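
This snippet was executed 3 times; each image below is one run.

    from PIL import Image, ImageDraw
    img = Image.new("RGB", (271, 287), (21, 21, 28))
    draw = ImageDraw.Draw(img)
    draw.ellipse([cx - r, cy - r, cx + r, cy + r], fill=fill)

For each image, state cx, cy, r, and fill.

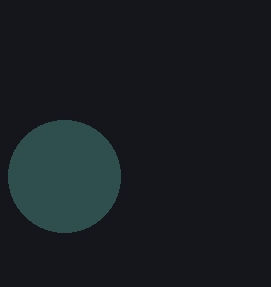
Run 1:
cx = 64
cy = 176
r = 56
fill = 'darkslategray'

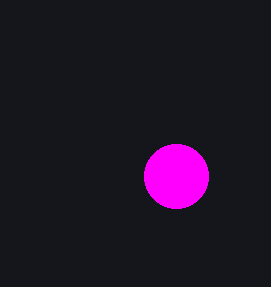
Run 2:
cx = 176; cy = 176; r = 32; fill = 'magenta'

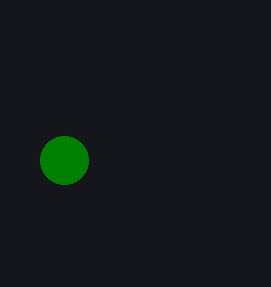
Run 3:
cx = 64, cy = 160, r = 24, fill = 'green'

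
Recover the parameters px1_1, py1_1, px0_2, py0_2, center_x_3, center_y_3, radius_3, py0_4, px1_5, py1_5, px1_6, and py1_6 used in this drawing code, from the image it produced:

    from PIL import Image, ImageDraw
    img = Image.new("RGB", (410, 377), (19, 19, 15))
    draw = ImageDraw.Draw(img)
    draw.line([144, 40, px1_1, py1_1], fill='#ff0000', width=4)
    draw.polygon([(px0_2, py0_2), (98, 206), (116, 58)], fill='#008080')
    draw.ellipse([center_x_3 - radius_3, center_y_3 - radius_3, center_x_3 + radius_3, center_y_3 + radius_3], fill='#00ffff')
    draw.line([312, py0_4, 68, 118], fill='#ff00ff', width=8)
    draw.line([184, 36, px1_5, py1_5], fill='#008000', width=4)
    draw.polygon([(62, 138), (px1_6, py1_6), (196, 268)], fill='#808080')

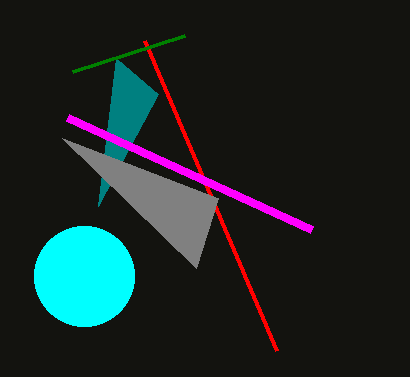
px1_1 = 276; py1_1 = 350; px0_2 = 158; py0_2 = 94; center_x_3 = 84; center_y_3 = 276; radius_3 = 50; py0_4 = 230; px1_5 = 72; py1_5 = 72; px1_6 = 218; py1_6 = 198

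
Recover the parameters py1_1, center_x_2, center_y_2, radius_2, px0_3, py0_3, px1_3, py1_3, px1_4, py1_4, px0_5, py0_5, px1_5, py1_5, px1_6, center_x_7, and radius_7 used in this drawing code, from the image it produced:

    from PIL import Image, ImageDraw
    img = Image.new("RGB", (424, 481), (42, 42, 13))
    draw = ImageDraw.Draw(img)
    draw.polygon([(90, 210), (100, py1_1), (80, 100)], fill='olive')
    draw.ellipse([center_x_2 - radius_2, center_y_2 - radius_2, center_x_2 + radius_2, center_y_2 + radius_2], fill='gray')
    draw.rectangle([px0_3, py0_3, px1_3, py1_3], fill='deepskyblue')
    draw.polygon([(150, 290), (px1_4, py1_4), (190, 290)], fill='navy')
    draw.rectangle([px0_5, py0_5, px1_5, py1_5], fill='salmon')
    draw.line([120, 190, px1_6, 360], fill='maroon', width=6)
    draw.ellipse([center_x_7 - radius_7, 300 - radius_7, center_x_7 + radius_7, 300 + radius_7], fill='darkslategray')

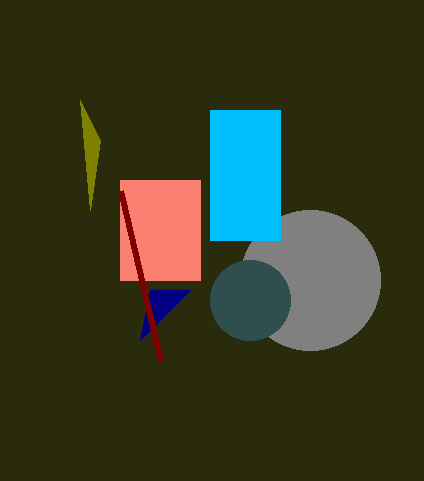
py1_1 = 140, center_x_2 = 310, center_y_2 = 280, radius_2 = 70, px0_3 = 210, py0_3 = 110, px1_3 = 280, py1_3 = 240, px1_4 = 140, py1_4 = 340, px0_5 = 120, py0_5 = 180, px1_5 = 200, py1_5 = 280, px1_6 = 160, center_x_7 = 250, radius_7 = 40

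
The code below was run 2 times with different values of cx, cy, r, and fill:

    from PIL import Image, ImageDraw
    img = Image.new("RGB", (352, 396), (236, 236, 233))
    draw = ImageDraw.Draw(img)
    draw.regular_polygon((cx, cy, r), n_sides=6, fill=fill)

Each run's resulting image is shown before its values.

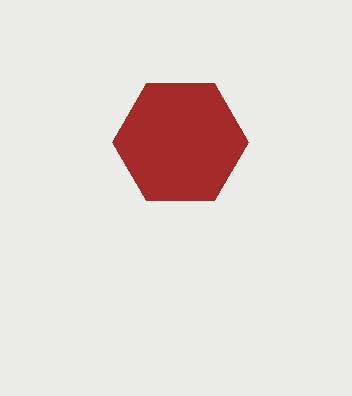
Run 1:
cx = 180, cy = 142, r = 68, fill = 'brown'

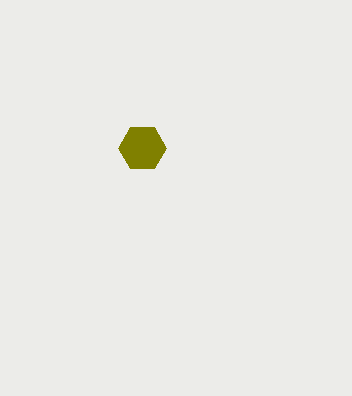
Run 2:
cx = 142
cy = 148
r = 24
fill = 'olive'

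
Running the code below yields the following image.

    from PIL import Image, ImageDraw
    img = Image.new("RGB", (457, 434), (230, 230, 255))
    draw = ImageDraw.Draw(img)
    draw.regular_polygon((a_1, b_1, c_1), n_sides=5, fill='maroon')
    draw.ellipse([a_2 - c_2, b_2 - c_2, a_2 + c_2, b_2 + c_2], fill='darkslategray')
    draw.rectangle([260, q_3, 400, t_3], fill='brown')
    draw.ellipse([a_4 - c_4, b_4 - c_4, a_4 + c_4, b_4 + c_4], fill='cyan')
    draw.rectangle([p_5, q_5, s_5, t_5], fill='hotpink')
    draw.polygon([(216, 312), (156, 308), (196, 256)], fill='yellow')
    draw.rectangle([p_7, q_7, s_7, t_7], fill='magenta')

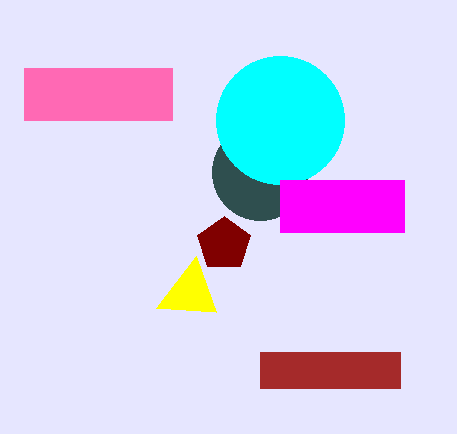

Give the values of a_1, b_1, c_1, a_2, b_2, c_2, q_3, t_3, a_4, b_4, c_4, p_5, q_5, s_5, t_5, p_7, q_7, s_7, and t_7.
a_1 = 224
b_1 = 244
c_1 = 28
a_2 = 260
b_2 = 172
c_2 = 48
q_3 = 352
t_3 = 388
a_4 = 280
b_4 = 120
c_4 = 64
p_5 = 24
q_5 = 68
s_5 = 172
t_5 = 120
p_7 = 280
q_7 = 180
s_7 = 404
t_7 = 232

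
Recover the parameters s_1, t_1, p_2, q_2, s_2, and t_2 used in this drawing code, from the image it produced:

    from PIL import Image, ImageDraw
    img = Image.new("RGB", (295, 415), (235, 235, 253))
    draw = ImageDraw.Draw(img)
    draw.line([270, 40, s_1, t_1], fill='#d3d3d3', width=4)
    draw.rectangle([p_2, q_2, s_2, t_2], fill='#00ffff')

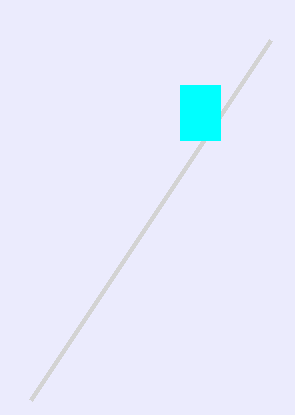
s_1 = 30
t_1 = 400
p_2 = 180
q_2 = 85
s_2 = 220
t_2 = 140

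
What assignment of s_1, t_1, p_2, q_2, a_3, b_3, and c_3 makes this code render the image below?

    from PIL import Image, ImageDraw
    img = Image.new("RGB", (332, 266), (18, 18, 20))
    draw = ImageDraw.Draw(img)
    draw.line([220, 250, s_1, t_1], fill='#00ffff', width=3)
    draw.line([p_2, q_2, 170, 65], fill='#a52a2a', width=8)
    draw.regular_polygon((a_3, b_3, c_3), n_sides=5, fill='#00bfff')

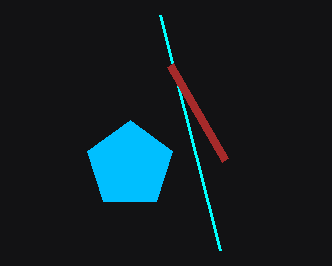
s_1 = 160
t_1 = 15
p_2 = 225
q_2 = 160
a_3 = 130
b_3 = 165
c_3 = 45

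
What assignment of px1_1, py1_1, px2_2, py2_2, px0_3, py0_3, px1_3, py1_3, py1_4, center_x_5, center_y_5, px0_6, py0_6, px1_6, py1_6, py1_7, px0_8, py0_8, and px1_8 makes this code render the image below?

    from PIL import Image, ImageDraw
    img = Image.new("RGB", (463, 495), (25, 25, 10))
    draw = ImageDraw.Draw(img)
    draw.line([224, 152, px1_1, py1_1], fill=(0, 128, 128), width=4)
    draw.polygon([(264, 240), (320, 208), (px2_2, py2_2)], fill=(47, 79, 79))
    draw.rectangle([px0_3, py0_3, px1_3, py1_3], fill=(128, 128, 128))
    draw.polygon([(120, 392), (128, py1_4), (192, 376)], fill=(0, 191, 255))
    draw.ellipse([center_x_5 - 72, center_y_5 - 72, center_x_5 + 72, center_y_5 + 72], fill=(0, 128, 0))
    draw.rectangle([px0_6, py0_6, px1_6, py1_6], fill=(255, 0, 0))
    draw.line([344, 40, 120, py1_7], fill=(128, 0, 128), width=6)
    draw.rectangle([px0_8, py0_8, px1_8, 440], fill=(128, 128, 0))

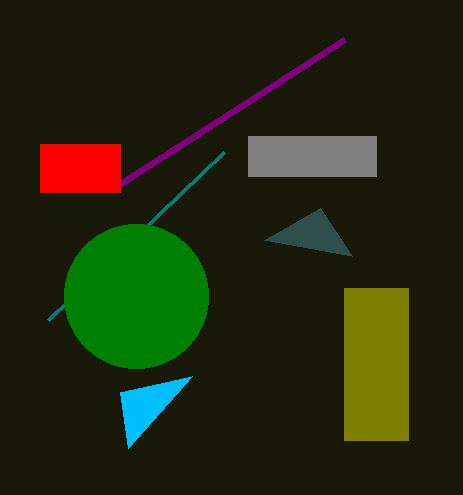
px1_1 = 48; py1_1 = 320; px2_2 = 352; py2_2 = 256; px0_3 = 248; py0_3 = 136; px1_3 = 376; py1_3 = 176; py1_4 = 448; center_x_5 = 136; center_y_5 = 296; px0_6 = 40; py0_6 = 144; px1_6 = 120; py1_6 = 192; py1_7 = 184; px0_8 = 344; py0_8 = 288; px1_8 = 408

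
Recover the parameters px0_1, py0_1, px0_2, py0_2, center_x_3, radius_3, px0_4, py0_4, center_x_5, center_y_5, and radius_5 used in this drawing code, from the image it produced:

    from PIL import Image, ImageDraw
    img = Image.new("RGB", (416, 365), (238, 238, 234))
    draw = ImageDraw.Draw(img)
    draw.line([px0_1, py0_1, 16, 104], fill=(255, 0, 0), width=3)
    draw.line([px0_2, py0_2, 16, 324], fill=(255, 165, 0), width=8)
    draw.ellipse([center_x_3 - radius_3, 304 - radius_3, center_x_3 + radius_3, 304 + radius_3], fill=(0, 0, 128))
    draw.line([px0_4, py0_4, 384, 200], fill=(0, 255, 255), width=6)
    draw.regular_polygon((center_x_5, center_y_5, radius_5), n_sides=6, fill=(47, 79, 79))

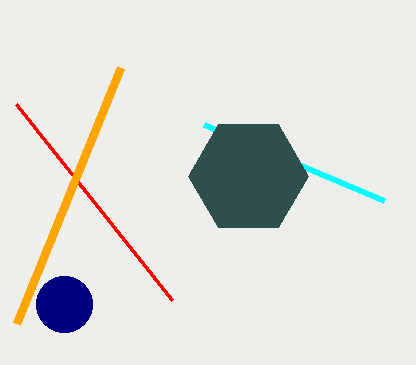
px0_1 = 172
py0_1 = 300
px0_2 = 120
py0_2 = 68
center_x_3 = 64
radius_3 = 28
px0_4 = 204
py0_4 = 124
center_x_5 = 248
center_y_5 = 176
radius_5 = 60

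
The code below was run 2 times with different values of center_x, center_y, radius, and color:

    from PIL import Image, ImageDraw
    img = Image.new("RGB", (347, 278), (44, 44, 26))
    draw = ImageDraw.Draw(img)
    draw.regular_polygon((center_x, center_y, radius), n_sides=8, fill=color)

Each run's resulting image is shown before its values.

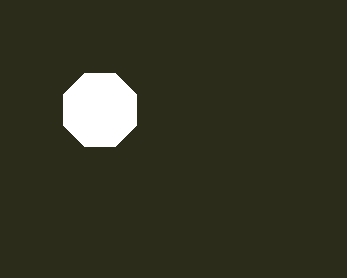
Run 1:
center_x = 100; center_y = 110; radius = 40; color = 'white'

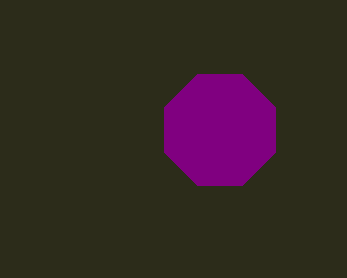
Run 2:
center_x = 220; center_y = 130; radius = 60; color = 'purple'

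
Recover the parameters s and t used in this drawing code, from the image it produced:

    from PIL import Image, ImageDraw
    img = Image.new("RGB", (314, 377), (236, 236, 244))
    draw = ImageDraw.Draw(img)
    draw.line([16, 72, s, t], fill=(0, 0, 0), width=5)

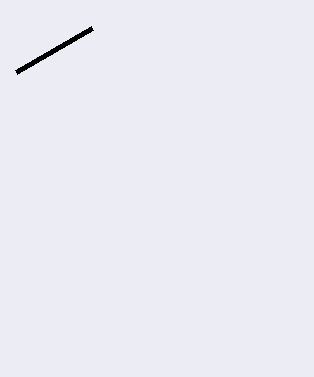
s = 92
t = 28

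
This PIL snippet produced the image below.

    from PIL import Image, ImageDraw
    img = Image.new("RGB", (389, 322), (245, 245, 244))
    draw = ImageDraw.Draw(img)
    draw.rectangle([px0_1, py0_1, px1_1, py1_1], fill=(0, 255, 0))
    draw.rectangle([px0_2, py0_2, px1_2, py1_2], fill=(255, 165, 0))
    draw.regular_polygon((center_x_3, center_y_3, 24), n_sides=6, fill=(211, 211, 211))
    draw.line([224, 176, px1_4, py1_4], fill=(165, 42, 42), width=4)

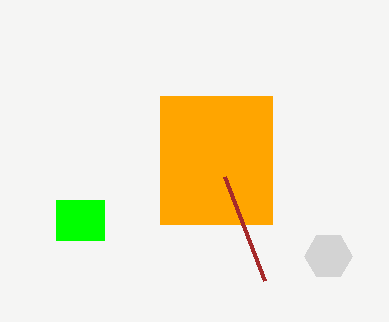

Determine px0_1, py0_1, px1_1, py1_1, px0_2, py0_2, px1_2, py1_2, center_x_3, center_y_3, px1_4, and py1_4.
px0_1 = 56
py0_1 = 200
px1_1 = 104
py1_1 = 240
px0_2 = 160
py0_2 = 96
px1_2 = 272
py1_2 = 224
center_x_3 = 328
center_y_3 = 256
px1_4 = 264
py1_4 = 280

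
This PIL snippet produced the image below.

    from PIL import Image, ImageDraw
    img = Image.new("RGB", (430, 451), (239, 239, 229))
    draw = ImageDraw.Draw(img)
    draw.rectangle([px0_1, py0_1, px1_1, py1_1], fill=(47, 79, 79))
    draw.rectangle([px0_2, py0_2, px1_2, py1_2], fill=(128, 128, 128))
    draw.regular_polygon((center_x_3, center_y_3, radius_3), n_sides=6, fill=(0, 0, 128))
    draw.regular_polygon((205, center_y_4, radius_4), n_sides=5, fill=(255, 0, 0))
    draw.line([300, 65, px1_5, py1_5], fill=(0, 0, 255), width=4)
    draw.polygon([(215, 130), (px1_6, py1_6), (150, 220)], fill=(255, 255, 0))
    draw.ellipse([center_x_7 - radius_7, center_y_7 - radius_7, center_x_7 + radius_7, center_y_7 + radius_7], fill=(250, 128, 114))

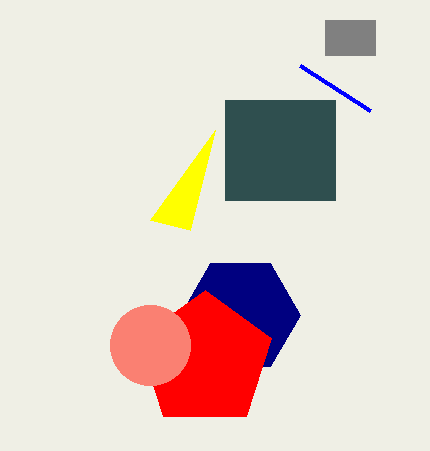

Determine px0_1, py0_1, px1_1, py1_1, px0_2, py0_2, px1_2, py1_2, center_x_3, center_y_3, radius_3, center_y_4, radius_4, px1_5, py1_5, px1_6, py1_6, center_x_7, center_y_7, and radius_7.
px0_1 = 225
py0_1 = 100
px1_1 = 335
py1_1 = 200
px0_2 = 325
py0_2 = 20
px1_2 = 375
py1_2 = 55
center_x_3 = 240
center_y_3 = 315
radius_3 = 60
center_y_4 = 360
radius_4 = 70
px1_5 = 370
py1_5 = 110
px1_6 = 190
py1_6 = 230
center_x_7 = 150
center_y_7 = 345
radius_7 = 40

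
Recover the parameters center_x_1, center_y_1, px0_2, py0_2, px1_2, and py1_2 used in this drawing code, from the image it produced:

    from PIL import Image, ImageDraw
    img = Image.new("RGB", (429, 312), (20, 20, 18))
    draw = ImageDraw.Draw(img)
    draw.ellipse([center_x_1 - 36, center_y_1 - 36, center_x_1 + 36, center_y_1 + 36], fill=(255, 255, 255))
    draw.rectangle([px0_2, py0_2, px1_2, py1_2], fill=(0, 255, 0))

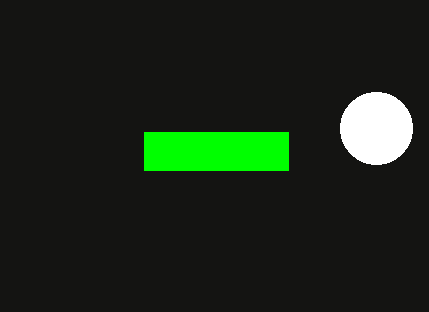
center_x_1 = 376; center_y_1 = 128; px0_2 = 144; py0_2 = 132; px1_2 = 288; py1_2 = 170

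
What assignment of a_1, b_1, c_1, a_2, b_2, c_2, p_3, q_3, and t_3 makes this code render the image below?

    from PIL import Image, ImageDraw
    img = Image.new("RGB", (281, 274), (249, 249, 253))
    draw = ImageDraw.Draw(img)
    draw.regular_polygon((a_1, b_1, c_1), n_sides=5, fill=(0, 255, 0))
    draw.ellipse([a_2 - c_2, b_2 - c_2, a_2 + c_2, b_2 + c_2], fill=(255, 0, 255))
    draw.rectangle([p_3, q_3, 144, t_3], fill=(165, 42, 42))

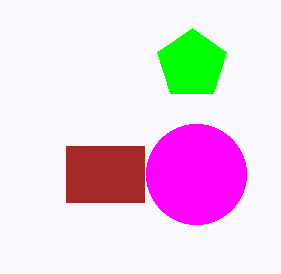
a_1 = 192, b_1 = 64, c_1 = 36, a_2 = 196, b_2 = 174, c_2 = 50, p_3 = 66, q_3 = 146, t_3 = 202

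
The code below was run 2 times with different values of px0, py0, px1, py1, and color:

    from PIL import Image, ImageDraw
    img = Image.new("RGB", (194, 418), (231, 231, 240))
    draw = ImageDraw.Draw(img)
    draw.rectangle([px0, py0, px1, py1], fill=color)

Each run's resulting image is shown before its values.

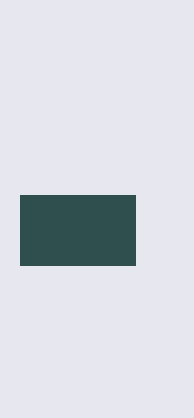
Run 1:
px0 = 20
py0 = 195
px1 = 135
py1 = 265
color = 'darkslategray'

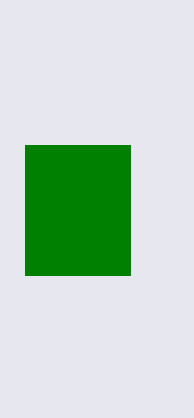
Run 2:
px0 = 25, py0 = 145, px1 = 130, py1 = 275, color = 'green'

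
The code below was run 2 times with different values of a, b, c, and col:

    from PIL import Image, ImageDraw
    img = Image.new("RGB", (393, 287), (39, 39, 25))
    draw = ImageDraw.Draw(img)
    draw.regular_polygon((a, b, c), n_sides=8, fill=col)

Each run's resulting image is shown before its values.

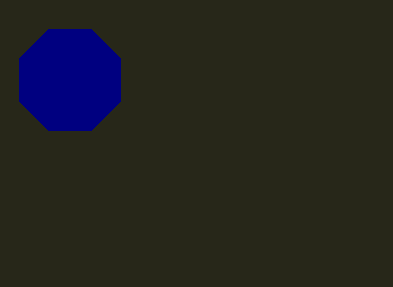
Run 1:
a = 70; b = 80; c = 55; col = 'navy'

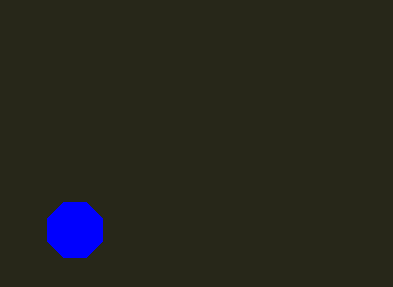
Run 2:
a = 75, b = 230, c = 30, col = 'blue'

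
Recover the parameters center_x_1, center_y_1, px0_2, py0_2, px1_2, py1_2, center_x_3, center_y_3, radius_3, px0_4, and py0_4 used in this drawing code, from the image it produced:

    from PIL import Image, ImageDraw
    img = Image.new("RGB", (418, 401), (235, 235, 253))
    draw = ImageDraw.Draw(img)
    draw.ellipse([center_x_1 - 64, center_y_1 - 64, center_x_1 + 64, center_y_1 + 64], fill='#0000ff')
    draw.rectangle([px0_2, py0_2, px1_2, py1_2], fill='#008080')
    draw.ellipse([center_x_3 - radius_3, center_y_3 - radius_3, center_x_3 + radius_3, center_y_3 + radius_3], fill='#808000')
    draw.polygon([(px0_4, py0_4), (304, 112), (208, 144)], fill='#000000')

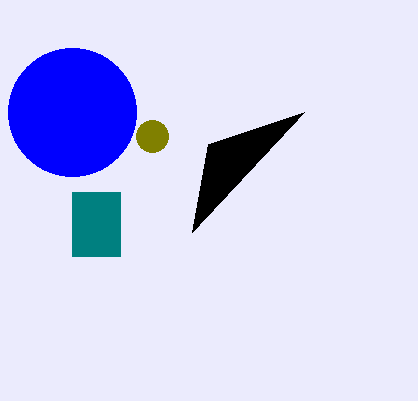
center_x_1 = 72, center_y_1 = 112, px0_2 = 72, py0_2 = 192, px1_2 = 120, py1_2 = 256, center_x_3 = 152, center_y_3 = 136, radius_3 = 16, px0_4 = 192, py0_4 = 232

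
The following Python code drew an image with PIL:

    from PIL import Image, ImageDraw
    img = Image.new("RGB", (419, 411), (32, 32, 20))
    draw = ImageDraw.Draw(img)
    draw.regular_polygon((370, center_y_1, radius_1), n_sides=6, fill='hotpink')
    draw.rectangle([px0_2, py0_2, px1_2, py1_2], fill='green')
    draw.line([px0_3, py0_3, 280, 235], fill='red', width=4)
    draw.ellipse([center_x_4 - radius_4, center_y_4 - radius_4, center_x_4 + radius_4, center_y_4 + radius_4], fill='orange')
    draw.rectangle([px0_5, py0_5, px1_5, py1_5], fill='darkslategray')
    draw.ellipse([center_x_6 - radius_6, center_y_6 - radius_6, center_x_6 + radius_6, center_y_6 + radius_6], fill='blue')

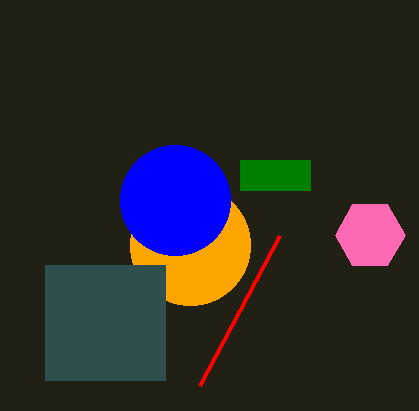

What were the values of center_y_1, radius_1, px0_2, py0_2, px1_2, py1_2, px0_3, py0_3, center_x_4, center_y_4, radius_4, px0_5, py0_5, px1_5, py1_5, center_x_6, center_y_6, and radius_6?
center_y_1 = 235, radius_1 = 35, px0_2 = 240, py0_2 = 160, px1_2 = 310, py1_2 = 190, px0_3 = 200, py0_3 = 385, center_x_4 = 190, center_y_4 = 245, radius_4 = 60, px0_5 = 45, py0_5 = 265, px1_5 = 165, py1_5 = 380, center_x_6 = 175, center_y_6 = 200, radius_6 = 55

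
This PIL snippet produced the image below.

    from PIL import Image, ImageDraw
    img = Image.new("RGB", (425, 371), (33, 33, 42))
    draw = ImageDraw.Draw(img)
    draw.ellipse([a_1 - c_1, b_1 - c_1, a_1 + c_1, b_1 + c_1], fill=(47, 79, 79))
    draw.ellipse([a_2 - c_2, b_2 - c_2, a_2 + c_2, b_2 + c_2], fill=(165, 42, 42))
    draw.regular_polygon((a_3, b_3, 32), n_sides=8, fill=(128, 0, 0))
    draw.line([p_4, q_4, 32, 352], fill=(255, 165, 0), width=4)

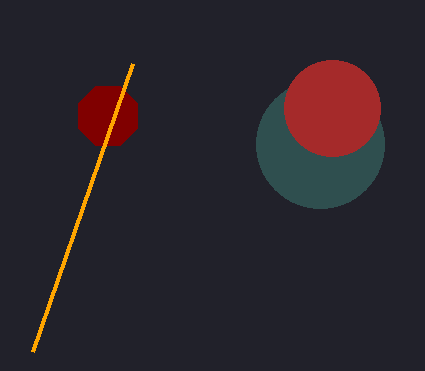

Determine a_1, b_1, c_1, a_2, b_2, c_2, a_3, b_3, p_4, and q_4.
a_1 = 320
b_1 = 144
c_1 = 64
a_2 = 332
b_2 = 108
c_2 = 48
a_3 = 108
b_3 = 116
p_4 = 132
q_4 = 64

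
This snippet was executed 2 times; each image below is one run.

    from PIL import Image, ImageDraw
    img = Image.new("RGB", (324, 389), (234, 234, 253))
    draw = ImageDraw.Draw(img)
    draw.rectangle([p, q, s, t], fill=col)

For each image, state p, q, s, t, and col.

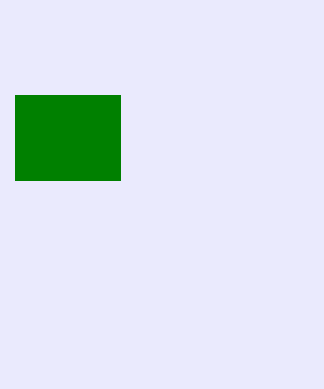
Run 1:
p = 15, q = 95, s = 120, t = 180, col = 'green'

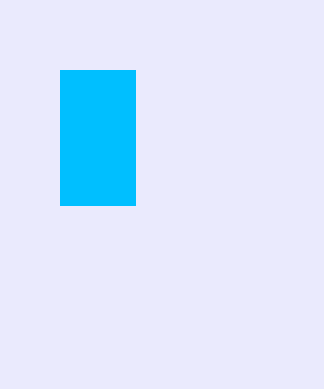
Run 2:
p = 60, q = 70, s = 135, t = 205, col = 'deepskyblue'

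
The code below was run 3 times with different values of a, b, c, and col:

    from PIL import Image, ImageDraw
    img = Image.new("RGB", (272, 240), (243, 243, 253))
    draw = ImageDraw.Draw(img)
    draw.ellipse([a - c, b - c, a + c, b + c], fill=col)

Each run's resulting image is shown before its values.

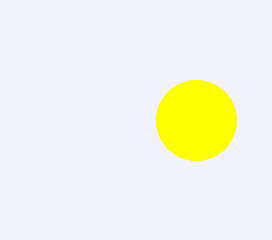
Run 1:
a = 196; b = 120; c = 40; col = 'yellow'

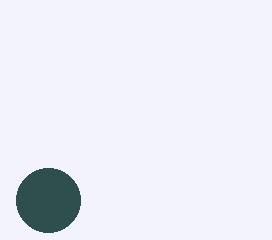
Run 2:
a = 48; b = 200; c = 32; col = 'darkslategray'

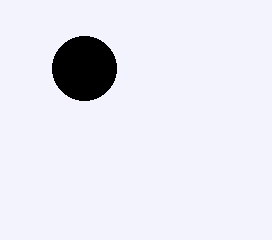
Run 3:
a = 84, b = 68, c = 32, col = 'black'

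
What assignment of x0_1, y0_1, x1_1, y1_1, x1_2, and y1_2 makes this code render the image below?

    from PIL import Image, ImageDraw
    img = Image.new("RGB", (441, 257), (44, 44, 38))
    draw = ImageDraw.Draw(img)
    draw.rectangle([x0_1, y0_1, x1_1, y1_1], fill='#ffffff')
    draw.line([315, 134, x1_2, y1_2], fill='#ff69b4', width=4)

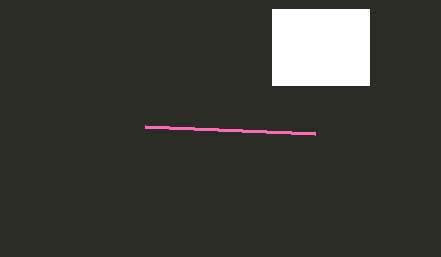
x0_1 = 272
y0_1 = 9
x1_1 = 369
y1_1 = 85
x1_2 = 145
y1_2 = 127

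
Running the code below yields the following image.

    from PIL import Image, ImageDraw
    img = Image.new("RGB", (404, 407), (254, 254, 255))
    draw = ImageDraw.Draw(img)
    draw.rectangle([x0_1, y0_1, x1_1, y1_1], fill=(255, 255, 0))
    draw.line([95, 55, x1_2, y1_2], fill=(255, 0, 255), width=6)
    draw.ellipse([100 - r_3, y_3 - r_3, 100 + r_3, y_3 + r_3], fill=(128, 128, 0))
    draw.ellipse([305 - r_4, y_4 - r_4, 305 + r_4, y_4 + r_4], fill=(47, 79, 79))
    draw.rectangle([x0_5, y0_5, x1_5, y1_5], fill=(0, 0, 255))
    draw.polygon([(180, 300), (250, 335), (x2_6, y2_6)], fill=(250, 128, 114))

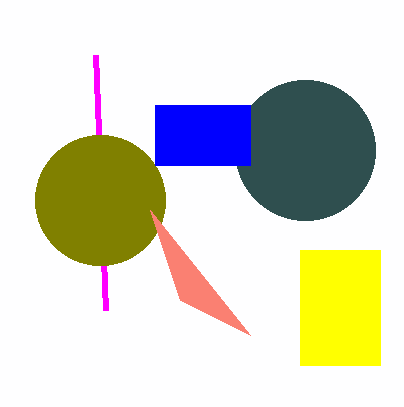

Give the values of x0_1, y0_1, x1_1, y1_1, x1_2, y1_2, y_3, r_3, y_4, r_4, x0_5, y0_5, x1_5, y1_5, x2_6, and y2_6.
x0_1 = 300; y0_1 = 250; x1_1 = 380; y1_1 = 365; x1_2 = 105; y1_2 = 310; y_3 = 200; r_3 = 65; y_4 = 150; r_4 = 70; x0_5 = 155; y0_5 = 105; x1_5 = 250; y1_5 = 165; x2_6 = 150; y2_6 = 210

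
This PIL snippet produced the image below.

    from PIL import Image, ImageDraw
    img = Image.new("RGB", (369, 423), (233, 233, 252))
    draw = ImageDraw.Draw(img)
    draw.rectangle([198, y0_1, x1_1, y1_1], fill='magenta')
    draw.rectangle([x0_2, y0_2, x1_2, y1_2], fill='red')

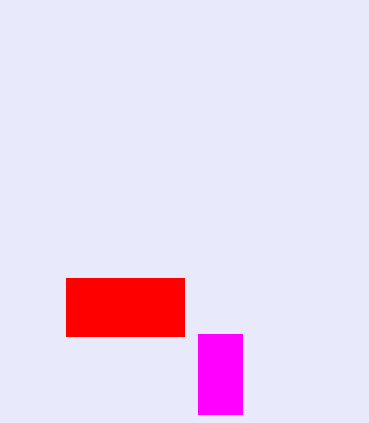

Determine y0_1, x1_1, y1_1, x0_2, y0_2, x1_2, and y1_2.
y0_1 = 334; x1_1 = 242; y1_1 = 414; x0_2 = 66; y0_2 = 278; x1_2 = 184; y1_2 = 336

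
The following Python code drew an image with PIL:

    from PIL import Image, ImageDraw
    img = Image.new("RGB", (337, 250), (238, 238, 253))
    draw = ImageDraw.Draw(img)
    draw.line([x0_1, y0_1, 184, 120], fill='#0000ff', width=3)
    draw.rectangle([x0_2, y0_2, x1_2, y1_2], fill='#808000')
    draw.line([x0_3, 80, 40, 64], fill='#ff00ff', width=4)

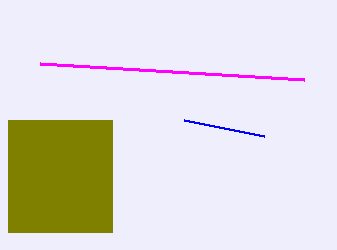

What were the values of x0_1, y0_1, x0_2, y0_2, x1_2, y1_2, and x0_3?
x0_1 = 264; y0_1 = 136; x0_2 = 8; y0_2 = 120; x1_2 = 112; y1_2 = 232; x0_3 = 304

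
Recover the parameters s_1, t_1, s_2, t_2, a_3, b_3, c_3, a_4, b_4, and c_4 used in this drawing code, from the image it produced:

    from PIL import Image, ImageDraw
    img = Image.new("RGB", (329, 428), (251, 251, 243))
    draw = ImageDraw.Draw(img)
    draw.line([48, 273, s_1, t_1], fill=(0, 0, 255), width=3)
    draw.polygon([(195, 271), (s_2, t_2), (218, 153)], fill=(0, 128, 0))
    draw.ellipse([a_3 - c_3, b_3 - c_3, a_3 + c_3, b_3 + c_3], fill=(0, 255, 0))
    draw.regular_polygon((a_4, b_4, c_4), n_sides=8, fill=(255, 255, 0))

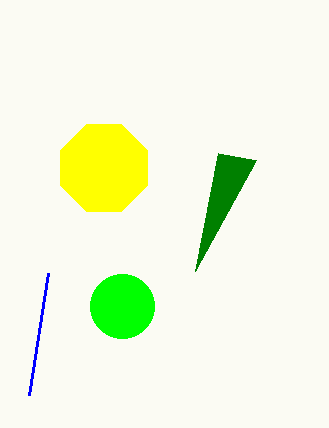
s_1 = 29; t_1 = 395; s_2 = 256; t_2 = 160; a_3 = 122; b_3 = 306; c_3 = 32; a_4 = 104; b_4 = 168; c_4 = 47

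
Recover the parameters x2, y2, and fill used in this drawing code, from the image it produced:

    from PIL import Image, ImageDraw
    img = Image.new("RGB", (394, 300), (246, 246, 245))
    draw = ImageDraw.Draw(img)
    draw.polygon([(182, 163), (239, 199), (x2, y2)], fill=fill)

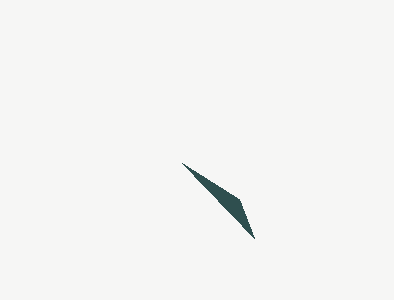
x2 = 254
y2 = 238
fill = 'darkslategray'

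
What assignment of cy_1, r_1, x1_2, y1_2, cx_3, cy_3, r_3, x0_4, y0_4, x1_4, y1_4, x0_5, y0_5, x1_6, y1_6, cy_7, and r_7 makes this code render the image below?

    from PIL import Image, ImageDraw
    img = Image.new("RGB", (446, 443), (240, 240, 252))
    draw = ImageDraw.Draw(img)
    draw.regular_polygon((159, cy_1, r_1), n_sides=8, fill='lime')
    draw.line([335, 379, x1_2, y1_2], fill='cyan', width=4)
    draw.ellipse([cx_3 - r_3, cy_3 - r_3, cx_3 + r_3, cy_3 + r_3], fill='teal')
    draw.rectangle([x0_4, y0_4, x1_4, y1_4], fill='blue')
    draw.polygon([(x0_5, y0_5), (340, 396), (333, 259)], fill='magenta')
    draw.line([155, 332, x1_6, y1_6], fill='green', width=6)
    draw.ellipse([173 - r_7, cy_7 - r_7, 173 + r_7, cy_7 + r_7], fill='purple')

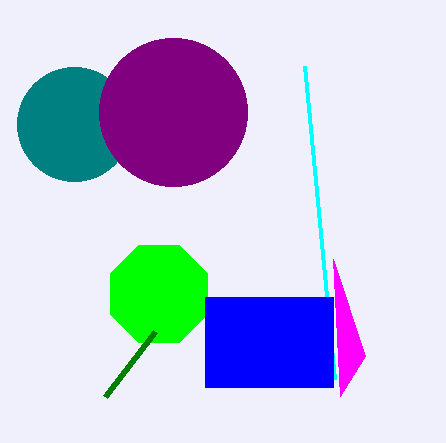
cy_1 = 294
r_1 = 53
x1_2 = 305
y1_2 = 66
cx_3 = 74
cy_3 = 124
r_3 = 57
x0_4 = 205
y0_4 = 297
x1_4 = 333
y1_4 = 387
x0_5 = 365
y0_5 = 356
x1_6 = 105
y1_6 = 397
cy_7 = 112
r_7 = 74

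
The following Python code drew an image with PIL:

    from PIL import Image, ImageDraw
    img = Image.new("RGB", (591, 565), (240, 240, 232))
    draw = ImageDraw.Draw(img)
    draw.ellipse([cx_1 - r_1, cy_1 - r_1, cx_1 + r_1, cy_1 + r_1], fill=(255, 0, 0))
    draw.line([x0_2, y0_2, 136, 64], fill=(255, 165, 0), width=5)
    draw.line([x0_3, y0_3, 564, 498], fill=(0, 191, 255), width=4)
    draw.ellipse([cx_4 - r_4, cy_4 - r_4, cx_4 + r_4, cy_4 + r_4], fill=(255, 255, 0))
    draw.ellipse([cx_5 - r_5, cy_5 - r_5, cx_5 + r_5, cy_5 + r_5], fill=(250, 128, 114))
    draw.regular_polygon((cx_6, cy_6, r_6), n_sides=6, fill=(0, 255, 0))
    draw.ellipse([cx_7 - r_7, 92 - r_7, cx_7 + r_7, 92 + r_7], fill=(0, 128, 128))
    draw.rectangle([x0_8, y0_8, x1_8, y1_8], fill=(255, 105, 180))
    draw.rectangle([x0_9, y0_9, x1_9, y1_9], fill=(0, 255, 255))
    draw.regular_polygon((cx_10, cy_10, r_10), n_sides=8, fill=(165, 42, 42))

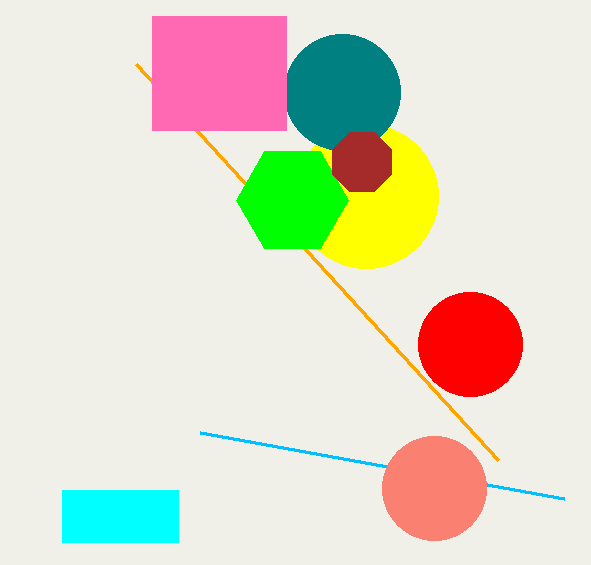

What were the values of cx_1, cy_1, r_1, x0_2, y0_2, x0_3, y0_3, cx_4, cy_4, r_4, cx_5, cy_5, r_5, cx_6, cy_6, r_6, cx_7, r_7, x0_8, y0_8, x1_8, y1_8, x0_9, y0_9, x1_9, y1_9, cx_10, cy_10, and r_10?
cx_1 = 470
cy_1 = 344
r_1 = 52
x0_2 = 498
y0_2 = 460
x0_3 = 200
y0_3 = 432
cx_4 = 366
cy_4 = 196
r_4 = 72
cx_5 = 434
cy_5 = 488
r_5 = 52
cx_6 = 292
cy_6 = 200
r_6 = 56
cx_7 = 342
r_7 = 58
x0_8 = 152
y0_8 = 16
x1_8 = 286
y1_8 = 130
x0_9 = 62
y0_9 = 490
x1_9 = 178
y1_9 = 542
cx_10 = 362
cy_10 = 162
r_10 = 32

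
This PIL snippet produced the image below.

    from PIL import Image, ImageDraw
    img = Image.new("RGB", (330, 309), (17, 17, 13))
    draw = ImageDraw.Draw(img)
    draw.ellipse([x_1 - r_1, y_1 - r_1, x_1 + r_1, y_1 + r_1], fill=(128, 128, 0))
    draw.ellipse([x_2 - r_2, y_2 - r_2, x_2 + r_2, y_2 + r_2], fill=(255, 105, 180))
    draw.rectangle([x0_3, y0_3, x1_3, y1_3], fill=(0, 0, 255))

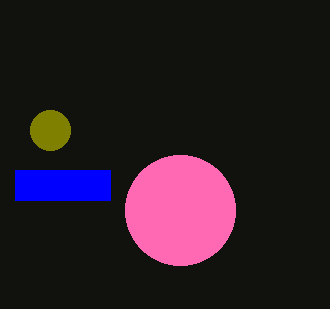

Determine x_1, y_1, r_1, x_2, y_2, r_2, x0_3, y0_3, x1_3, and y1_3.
x_1 = 50, y_1 = 130, r_1 = 20, x_2 = 180, y_2 = 210, r_2 = 55, x0_3 = 15, y0_3 = 170, x1_3 = 110, y1_3 = 200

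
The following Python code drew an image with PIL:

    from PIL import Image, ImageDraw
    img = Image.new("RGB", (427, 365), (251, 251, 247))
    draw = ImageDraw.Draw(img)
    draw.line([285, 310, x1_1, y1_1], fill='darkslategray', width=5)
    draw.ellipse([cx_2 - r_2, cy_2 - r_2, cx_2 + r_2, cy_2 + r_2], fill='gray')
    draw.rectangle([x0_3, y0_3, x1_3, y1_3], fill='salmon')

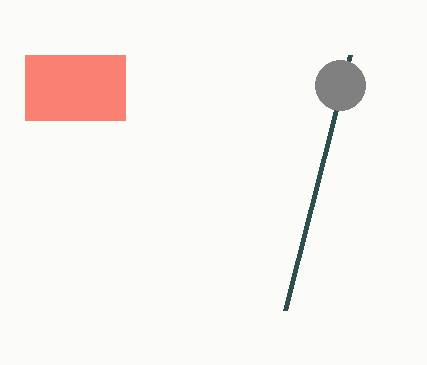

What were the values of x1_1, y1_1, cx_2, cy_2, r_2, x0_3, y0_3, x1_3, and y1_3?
x1_1 = 350, y1_1 = 55, cx_2 = 340, cy_2 = 85, r_2 = 25, x0_3 = 25, y0_3 = 55, x1_3 = 125, y1_3 = 120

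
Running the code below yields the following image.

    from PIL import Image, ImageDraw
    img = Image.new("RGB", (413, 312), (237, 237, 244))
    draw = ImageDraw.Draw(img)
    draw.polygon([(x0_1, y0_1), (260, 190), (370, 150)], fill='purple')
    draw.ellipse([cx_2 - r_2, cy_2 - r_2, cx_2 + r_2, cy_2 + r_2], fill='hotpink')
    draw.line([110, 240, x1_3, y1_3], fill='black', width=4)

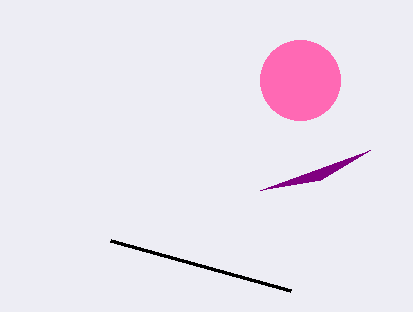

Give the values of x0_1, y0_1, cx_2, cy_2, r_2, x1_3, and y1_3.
x0_1 = 320, y0_1 = 180, cx_2 = 300, cy_2 = 80, r_2 = 40, x1_3 = 290, y1_3 = 290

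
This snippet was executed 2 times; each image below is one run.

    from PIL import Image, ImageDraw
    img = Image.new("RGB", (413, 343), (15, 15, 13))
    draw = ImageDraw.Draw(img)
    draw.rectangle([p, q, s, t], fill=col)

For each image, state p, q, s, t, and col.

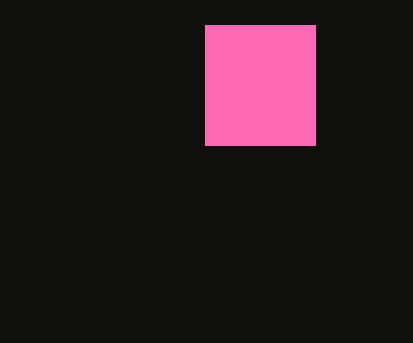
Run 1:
p = 205, q = 25, s = 315, t = 145, col = 'hotpink'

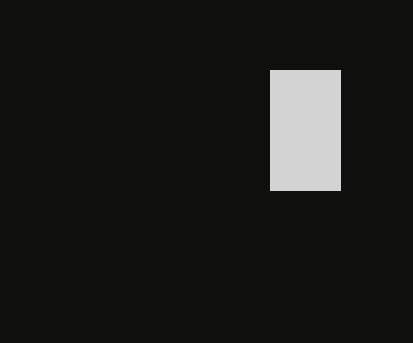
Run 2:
p = 270, q = 70, s = 340, t = 190, col = 'lightgray'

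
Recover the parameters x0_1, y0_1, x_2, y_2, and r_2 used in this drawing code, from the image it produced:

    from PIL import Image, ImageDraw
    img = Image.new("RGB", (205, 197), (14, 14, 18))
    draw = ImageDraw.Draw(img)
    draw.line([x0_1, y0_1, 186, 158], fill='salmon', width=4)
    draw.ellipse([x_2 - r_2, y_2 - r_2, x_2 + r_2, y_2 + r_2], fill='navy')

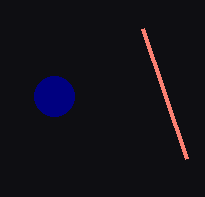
x0_1 = 142; y0_1 = 28; x_2 = 54; y_2 = 96; r_2 = 20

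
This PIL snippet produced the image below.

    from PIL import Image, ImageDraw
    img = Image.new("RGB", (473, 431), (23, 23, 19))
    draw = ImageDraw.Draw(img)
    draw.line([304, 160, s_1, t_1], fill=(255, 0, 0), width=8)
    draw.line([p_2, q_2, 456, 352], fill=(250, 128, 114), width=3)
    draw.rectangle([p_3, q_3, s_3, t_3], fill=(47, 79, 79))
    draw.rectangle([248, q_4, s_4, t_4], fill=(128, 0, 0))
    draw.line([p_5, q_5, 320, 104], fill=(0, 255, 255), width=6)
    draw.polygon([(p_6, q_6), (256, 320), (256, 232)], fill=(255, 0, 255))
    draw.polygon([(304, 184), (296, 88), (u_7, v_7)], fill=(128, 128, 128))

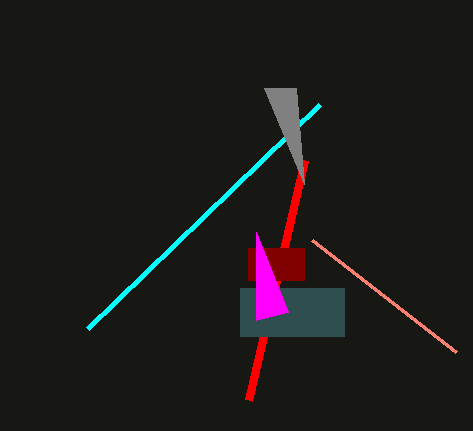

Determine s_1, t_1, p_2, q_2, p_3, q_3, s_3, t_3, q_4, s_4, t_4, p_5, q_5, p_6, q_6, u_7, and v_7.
s_1 = 248, t_1 = 400, p_2 = 312, q_2 = 240, p_3 = 240, q_3 = 288, s_3 = 344, t_3 = 336, q_4 = 248, s_4 = 304, t_4 = 280, p_5 = 88, q_5 = 328, p_6 = 288, q_6 = 312, u_7 = 264, v_7 = 88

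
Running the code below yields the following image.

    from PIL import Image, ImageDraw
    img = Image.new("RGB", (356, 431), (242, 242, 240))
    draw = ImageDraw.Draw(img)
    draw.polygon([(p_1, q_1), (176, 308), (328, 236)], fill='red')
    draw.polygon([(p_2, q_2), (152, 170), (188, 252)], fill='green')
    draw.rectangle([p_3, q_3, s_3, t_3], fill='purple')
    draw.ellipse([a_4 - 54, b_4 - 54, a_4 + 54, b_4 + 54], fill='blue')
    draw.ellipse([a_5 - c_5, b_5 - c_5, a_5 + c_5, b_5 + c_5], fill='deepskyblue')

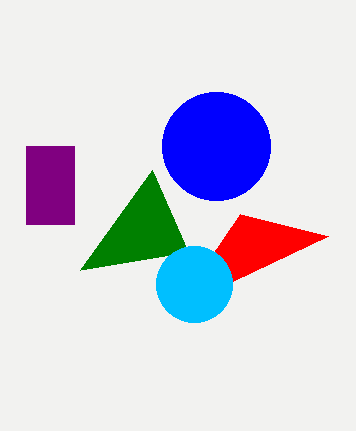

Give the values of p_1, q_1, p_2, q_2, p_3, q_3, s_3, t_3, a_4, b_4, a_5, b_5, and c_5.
p_1 = 240; q_1 = 214; p_2 = 80; q_2 = 270; p_3 = 26; q_3 = 146; s_3 = 74; t_3 = 224; a_4 = 216; b_4 = 146; a_5 = 194; b_5 = 284; c_5 = 38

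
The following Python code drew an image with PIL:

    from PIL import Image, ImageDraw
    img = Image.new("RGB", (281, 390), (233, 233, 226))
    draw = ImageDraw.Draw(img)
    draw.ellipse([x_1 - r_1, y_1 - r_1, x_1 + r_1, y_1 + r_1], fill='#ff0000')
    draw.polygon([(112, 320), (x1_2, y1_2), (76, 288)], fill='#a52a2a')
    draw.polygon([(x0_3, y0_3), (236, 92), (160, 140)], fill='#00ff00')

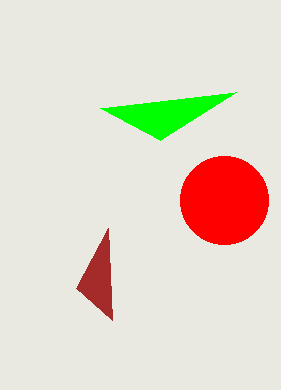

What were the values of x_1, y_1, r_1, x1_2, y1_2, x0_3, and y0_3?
x_1 = 224
y_1 = 200
r_1 = 44
x1_2 = 108
y1_2 = 228
x0_3 = 100
y0_3 = 108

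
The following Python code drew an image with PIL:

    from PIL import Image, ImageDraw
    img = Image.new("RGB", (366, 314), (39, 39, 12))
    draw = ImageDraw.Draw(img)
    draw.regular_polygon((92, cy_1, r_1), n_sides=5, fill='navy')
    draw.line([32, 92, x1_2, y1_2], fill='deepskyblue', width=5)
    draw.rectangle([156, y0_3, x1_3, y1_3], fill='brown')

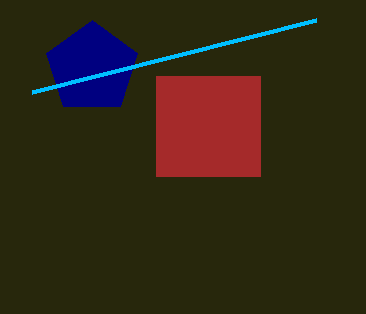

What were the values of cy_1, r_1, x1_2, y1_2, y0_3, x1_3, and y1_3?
cy_1 = 68, r_1 = 48, x1_2 = 316, y1_2 = 20, y0_3 = 76, x1_3 = 260, y1_3 = 176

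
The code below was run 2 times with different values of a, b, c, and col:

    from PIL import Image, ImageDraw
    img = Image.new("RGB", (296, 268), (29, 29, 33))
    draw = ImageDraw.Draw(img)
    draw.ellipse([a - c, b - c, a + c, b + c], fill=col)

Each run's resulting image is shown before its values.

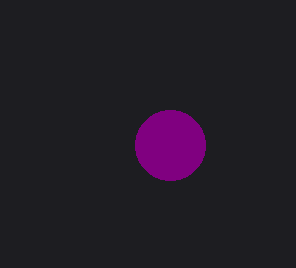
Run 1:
a = 170; b = 145; c = 35; col = 'purple'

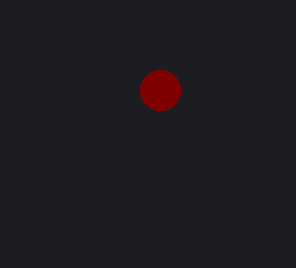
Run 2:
a = 160
b = 90
c = 20
col = 'maroon'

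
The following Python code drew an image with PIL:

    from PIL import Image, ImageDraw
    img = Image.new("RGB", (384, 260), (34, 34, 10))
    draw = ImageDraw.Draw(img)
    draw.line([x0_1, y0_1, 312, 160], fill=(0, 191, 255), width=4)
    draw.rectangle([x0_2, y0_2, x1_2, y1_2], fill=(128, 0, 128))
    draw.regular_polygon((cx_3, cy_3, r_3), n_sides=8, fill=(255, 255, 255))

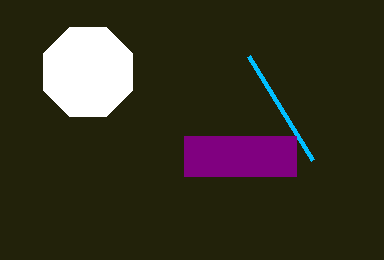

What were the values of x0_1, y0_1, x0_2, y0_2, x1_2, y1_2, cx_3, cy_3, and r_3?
x0_1 = 248, y0_1 = 56, x0_2 = 184, y0_2 = 136, x1_2 = 296, y1_2 = 176, cx_3 = 88, cy_3 = 72, r_3 = 48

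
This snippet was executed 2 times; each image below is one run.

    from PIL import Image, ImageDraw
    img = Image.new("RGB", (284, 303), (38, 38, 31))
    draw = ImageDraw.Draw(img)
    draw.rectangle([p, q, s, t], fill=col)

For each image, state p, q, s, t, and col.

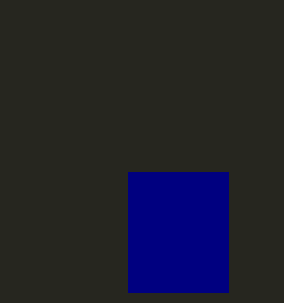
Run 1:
p = 128
q = 172
s = 228
t = 292
col = 'navy'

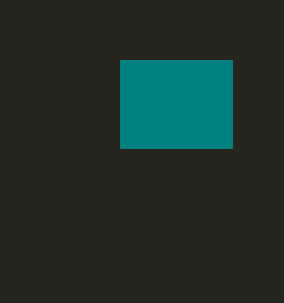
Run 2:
p = 120
q = 60
s = 232
t = 148
col = 'teal'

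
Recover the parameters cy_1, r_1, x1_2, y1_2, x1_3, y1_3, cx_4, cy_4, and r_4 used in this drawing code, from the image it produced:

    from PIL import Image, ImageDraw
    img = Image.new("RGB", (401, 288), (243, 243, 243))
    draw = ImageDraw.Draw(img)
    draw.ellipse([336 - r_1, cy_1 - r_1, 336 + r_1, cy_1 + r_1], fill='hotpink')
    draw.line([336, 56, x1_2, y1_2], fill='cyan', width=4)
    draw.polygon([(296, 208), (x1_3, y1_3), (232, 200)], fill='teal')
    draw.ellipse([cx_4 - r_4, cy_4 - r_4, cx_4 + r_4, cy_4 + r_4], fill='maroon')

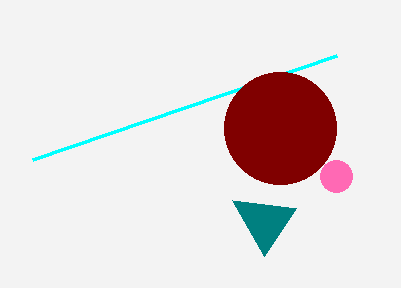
cy_1 = 176
r_1 = 16
x1_2 = 32
y1_2 = 160
x1_3 = 264
y1_3 = 256
cx_4 = 280
cy_4 = 128
r_4 = 56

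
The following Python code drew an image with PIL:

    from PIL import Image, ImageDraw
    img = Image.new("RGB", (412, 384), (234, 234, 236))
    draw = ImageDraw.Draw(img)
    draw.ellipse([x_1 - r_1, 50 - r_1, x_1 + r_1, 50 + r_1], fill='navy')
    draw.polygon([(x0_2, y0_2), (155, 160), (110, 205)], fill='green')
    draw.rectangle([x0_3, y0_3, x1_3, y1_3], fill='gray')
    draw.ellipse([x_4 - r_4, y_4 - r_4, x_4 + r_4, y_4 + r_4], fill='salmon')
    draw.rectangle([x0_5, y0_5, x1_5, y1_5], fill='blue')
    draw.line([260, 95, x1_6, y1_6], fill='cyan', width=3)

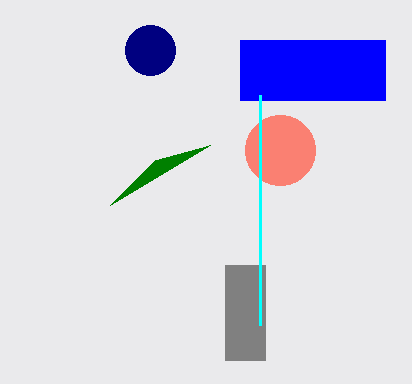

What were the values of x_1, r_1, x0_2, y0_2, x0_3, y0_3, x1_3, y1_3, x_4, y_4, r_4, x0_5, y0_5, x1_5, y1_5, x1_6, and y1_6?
x_1 = 150; r_1 = 25; x0_2 = 210; y0_2 = 145; x0_3 = 225; y0_3 = 265; x1_3 = 265; y1_3 = 360; x_4 = 280; y_4 = 150; r_4 = 35; x0_5 = 240; y0_5 = 40; x1_5 = 385; y1_5 = 100; x1_6 = 260; y1_6 = 325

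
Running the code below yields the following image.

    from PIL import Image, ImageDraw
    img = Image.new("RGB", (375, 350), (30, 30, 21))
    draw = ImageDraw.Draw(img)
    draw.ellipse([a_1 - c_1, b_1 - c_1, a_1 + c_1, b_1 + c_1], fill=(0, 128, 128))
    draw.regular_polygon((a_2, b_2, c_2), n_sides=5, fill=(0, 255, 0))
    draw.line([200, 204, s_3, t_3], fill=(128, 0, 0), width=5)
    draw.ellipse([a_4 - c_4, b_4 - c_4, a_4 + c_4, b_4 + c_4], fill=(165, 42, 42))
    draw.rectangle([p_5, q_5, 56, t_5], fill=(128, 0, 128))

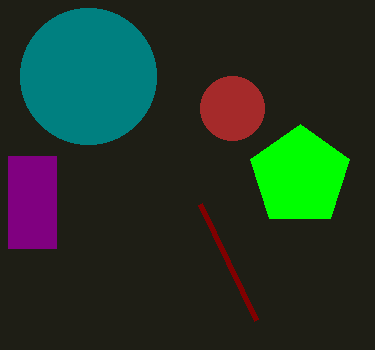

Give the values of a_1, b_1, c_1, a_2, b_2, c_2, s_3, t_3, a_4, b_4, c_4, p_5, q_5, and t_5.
a_1 = 88
b_1 = 76
c_1 = 68
a_2 = 300
b_2 = 176
c_2 = 52
s_3 = 256
t_3 = 320
a_4 = 232
b_4 = 108
c_4 = 32
p_5 = 8
q_5 = 156
t_5 = 248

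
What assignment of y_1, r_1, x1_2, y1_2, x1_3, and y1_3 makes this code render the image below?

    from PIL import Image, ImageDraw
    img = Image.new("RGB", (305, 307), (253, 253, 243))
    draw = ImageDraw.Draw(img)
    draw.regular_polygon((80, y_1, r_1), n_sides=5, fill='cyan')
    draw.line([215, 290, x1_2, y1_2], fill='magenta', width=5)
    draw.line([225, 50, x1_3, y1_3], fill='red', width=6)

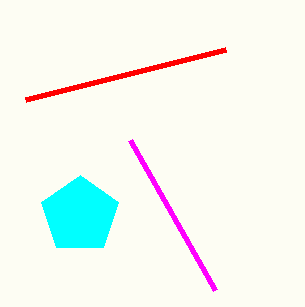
y_1 = 215; r_1 = 40; x1_2 = 130; y1_2 = 140; x1_3 = 25; y1_3 = 100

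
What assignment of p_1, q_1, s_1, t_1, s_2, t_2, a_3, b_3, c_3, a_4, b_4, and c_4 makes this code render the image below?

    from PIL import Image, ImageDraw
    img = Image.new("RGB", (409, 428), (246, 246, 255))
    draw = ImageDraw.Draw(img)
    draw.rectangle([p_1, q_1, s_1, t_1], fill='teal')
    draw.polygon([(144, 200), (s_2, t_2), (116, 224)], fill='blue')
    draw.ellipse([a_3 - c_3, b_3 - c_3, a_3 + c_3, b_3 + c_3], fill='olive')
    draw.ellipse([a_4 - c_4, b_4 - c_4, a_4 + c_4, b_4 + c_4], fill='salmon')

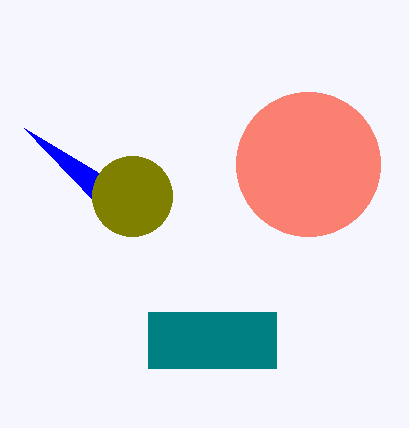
p_1 = 148; q_1 = 312; s_1 = 276; t_1 = 368; s_2 = 24; t_2 = 128; a_3 = 132; b_3 = 196; c_3 = 40; a_4 = 308; b_4 = 164; c_4 = 72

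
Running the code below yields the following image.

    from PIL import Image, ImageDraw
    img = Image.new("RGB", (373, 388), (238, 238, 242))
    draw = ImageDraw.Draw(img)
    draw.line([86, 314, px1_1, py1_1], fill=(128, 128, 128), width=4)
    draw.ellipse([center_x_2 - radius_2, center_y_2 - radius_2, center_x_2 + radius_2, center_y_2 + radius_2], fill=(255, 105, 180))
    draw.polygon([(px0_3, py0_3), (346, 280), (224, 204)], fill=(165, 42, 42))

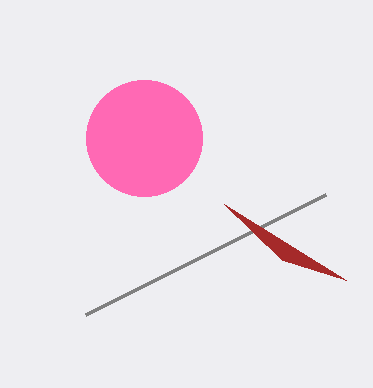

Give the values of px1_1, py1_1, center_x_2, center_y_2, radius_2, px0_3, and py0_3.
px1_1 = 326
py1_1 = 194
center_x_2 = 144
center_y_2 = 138
radius_2 = 58
px0_3 = 282
py0_3 = 260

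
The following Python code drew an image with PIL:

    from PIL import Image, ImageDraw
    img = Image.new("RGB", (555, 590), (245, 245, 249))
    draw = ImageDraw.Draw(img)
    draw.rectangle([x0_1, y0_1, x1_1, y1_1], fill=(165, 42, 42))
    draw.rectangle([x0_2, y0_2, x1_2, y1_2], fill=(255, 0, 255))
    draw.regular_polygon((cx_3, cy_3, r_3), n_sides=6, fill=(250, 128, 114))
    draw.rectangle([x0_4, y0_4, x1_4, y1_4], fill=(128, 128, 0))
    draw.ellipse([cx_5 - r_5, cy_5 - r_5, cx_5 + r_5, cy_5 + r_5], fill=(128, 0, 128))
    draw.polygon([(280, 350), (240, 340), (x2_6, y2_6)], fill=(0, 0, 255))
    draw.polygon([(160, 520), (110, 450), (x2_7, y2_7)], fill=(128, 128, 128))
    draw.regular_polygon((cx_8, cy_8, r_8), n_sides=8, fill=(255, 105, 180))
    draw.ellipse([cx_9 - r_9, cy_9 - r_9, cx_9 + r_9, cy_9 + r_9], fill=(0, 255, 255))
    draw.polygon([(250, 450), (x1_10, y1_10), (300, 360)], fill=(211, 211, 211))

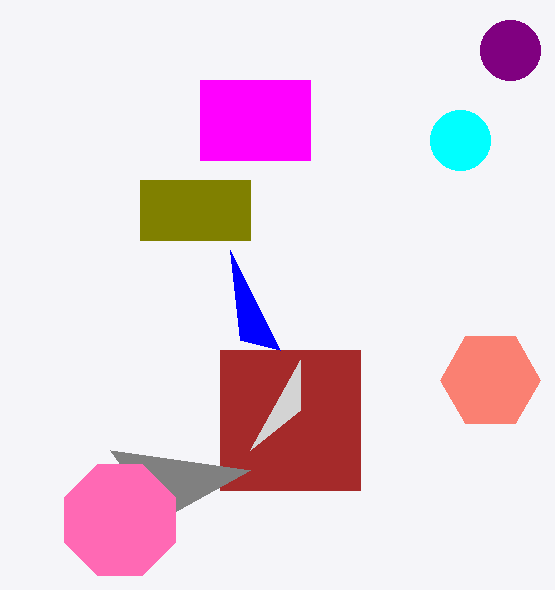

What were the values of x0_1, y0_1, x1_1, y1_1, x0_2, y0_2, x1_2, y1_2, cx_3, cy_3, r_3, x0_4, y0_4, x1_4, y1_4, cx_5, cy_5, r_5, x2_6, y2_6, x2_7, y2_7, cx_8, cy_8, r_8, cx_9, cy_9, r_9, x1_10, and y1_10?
x0_1 = 220
y0_1 = 350
x1_1 = 360
y1_1 = 490
x0_2 = 200
y0_2 = 80
x1_2 = 310
y1_2 = 160
cx_3 = 490
cy_3 = 380
r_3 = 50
x0_4 = 140
y0_4 = 180
x1_4 = 250
y1_4 = 240
cx_5 = 510
cy_5 = 50
r_5 = 30
x2_6 = 230
y2_6 = 250
x2_7 = 250
y2_7 = 470
cx_8 = 120
cy_8 = 520
r_8 = 60
cx_9 = 460
cy_9 = 140
r_9 = 30
x1_10 = 300
y1_10 = 410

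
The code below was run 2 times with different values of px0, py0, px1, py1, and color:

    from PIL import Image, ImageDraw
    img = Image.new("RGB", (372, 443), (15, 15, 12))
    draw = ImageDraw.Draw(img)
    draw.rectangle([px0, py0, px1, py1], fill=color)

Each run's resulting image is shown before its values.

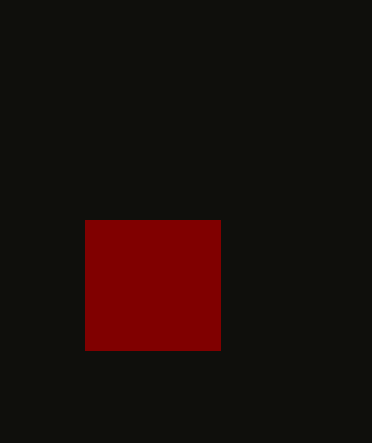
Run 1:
px0 = 85, py0 = 220, px1 = 220, py1 = 350, color = 'maroon'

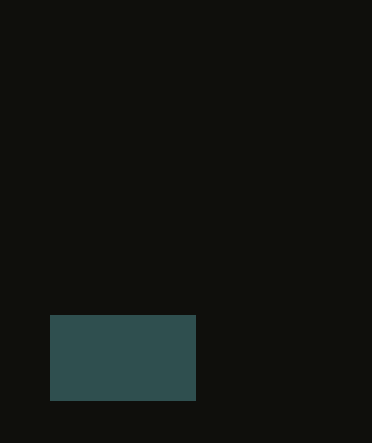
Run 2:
px0 = 50; py0 = 315; px1 = 195; py1 = 400; color = 'darkslategray'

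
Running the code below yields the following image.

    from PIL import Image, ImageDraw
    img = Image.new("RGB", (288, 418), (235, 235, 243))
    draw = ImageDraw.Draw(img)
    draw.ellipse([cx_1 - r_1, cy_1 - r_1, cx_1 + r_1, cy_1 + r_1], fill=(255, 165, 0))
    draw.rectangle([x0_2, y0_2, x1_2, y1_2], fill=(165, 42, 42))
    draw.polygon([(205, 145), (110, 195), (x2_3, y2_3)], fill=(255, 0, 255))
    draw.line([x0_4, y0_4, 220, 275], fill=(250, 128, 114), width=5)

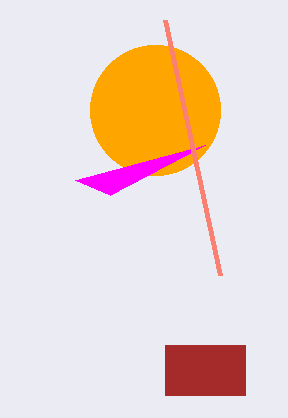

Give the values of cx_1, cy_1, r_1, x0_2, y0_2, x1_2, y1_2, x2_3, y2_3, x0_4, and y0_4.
cx_1 = 155; cy_1 = 110; r_1 = 65; x0_2 = 165; y0_2 = 345; x1_2 = 245; y1_2 = 395; x2_3 = 75; y2_3 = 180; x0_4 = 165; y0_4 = 20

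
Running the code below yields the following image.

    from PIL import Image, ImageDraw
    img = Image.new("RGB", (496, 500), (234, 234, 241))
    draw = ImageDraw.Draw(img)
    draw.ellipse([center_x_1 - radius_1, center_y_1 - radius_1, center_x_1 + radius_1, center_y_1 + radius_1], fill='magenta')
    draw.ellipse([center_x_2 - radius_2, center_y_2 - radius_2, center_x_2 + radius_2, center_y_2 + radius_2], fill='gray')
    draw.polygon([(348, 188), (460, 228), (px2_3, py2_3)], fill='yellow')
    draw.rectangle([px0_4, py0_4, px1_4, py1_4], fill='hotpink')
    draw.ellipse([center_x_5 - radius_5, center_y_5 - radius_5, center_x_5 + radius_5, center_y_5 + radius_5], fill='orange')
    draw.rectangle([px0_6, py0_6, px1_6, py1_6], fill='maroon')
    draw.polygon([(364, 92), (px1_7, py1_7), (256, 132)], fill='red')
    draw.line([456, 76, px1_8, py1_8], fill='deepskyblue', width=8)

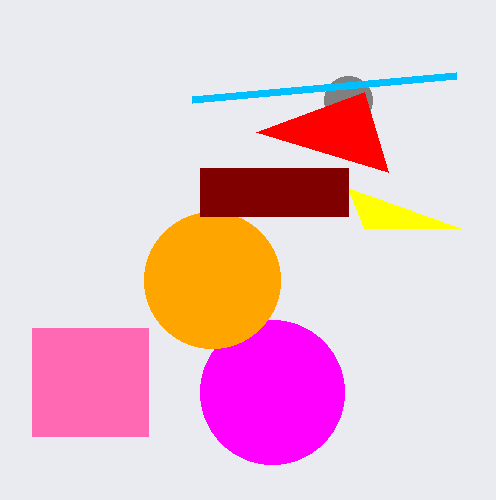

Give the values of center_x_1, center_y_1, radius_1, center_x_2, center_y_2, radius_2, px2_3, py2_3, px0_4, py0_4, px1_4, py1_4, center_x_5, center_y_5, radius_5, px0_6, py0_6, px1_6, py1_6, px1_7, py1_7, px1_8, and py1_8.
center_x_1 = 272; center_y_1 = 392; radius_1 = 72; center_x_2 = 348; center_y_2 = 100; radius_2 = 24; px2_3 = 364; py2_3 = 228; px0_4 = 32; py0_4 = 328; px1_4 = 148; py1_4 = 436; center_x_5 = 212; center_y_5 = 280; radius_5 = 68; px0_6 = 200; py0_6 = 168; px1_6 = 348; py1_6 = 216; px1_7 = 388; py1_7 = 172; px1_8 = 192; py1_8 = 100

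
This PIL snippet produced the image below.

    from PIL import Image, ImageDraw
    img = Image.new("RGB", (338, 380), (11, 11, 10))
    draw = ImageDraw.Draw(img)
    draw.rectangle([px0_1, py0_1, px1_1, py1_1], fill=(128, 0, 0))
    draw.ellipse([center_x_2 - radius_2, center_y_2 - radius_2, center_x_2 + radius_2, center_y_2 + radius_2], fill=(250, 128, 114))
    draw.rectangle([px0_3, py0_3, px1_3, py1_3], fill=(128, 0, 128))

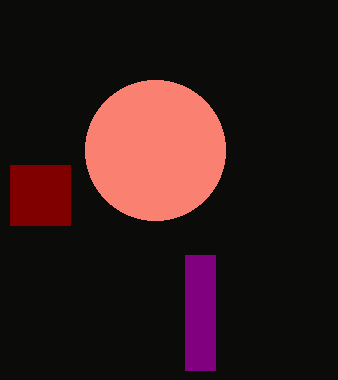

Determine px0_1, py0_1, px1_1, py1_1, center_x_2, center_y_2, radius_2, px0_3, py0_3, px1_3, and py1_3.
px0_1 = 10
py0_1 = 165
px1_1 = 70
py1_1 = 225
center_x_2 = 155
center_y_2 = 150
radius_2 = 70
px0_3 = 185
py0_3 = 255
px1_3 = 215
py1_3 = 370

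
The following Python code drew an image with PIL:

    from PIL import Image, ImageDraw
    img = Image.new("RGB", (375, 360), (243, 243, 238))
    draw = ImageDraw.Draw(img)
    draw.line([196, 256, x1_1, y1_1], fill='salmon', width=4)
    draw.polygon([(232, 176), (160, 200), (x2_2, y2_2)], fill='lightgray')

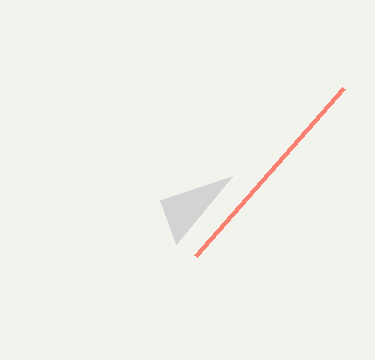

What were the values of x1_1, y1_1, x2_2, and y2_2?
x1_1 = 344, y1_1 = 88, x2_2 = 176, y2_2 = 244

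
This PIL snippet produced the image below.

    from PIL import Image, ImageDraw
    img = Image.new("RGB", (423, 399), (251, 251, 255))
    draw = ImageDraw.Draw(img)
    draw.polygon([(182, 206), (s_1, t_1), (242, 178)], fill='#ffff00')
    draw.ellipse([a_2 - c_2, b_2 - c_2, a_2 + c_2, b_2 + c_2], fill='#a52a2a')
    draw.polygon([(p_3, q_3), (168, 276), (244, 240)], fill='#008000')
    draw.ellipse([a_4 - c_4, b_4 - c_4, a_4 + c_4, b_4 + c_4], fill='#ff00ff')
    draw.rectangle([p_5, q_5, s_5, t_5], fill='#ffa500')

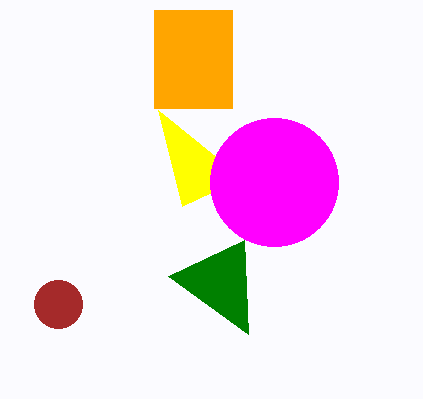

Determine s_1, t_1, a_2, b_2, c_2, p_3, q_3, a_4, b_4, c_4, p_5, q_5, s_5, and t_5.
s_1 = 158; t_1 = 110; a_2 = 58; b_2 = 304; c_2 = 24; p_3 = 248; q_3 = 334; a_4 = 274; b_4 = 182; c_4 = 64; p_5 = 154; q_5 = 10; s_5 = 232; t_5 = 108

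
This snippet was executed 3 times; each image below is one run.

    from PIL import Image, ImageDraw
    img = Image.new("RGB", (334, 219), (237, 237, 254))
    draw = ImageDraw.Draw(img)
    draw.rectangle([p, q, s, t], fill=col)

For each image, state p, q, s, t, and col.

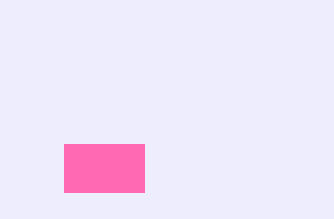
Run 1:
p = 64, q = 144, s = 144, t = 192, col = 'hotpink'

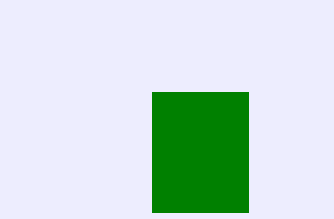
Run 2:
p = 152; q = 92; s = 248; t = 212; col = 'green'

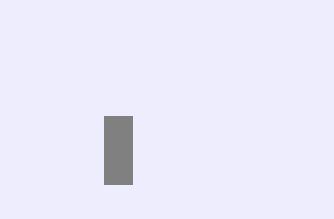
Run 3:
p = 104
q = 116
s = 132
t = 184
col = 'gray'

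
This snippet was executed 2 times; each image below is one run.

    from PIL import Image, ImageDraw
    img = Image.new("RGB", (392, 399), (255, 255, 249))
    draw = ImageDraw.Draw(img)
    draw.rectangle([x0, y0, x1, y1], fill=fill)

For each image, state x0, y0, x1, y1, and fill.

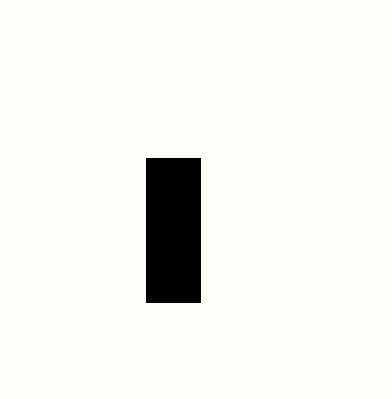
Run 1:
x0 = 146; y0 = 158; x1 = 200; y1 = 302; fill = 'black'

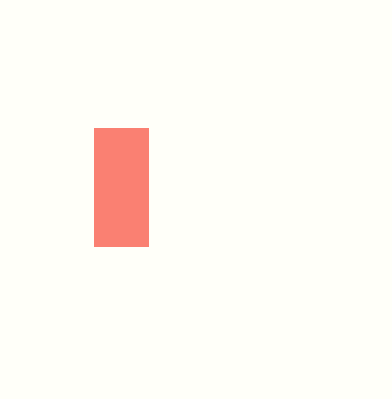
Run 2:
x0 = 94; y0 = 128; x1 = 148; y1 = 246; fill = 'salmon'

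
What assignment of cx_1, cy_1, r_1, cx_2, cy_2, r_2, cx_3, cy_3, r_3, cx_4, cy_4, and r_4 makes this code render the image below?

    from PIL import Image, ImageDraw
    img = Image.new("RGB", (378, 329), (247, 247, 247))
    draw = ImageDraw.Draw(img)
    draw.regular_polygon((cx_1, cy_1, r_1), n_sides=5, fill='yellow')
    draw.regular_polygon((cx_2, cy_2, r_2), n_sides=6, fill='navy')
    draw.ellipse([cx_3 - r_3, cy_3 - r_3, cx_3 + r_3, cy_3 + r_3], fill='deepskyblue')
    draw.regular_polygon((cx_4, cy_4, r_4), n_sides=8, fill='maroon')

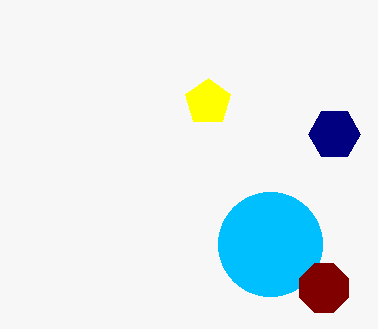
cx_1 = 208
cy_1 = 102
r_1 = 24
cx_2 = 334
cy_2 = 134
r_2 = 26
cx_3 = 270
cy_3 = 244
r_3 = 52
cx_4 = 324
cy_4 = 288
r_4 = 26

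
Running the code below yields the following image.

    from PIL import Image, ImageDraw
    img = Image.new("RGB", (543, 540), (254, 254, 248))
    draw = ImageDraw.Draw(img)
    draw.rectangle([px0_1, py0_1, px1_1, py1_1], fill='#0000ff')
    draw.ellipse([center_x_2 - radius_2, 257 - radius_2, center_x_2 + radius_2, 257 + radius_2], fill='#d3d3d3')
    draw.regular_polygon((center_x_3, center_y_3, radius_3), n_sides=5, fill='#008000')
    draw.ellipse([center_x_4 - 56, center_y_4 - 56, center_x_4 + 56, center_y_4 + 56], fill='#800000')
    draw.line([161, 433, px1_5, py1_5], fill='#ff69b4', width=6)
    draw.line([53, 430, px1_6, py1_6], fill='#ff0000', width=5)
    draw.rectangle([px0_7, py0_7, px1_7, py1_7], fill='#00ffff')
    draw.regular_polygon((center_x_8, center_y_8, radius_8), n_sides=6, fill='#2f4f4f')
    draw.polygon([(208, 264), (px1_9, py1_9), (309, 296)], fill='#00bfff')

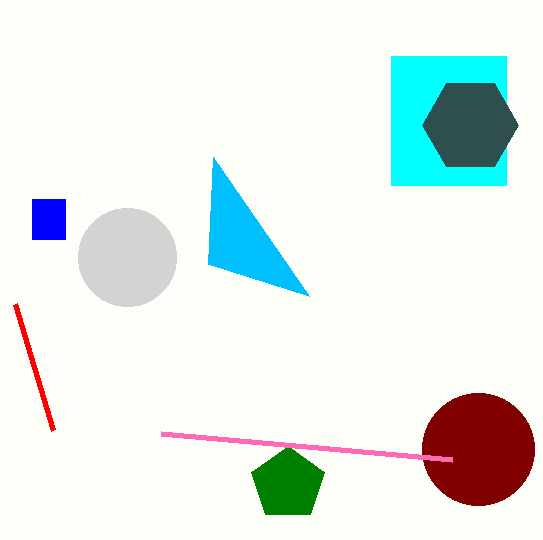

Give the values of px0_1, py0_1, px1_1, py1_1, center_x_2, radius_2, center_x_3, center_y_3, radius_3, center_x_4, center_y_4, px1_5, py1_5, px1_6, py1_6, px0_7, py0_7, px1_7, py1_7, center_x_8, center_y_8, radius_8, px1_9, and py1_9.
px0_1 = 32; py0_1 = 199; px1_1 = 65; py1_1 = 239; center_x_2 = 127; radius_2 = 49; center_x_3 = 288; center_y_3 = 484; radius_3 = 38; center_x_4 = 478; center_y_4 = 449; px1_5 = 452; py1_5 = 459; px1_6 = 15; py1_6 = 304; px0_7 = 391; py0_7 = 56; px1_7 = 506; py1_7 = 185; center_x_8 = 470; center_y_8 = 125; radius_8 = 48; px1_9 = 213; py1_9 = 157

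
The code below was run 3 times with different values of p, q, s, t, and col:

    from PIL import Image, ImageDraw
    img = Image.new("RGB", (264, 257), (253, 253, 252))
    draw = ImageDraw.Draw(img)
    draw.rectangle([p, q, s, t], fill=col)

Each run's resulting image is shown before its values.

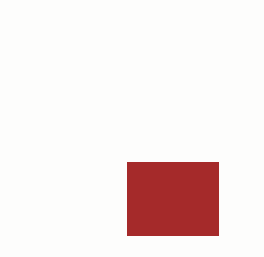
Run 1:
p = 127
q = 162
s = 218
t = 235
col = 'brown'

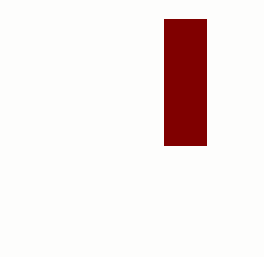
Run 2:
p = 164; q = 19; s = 206; t = 145; col = 'maroon'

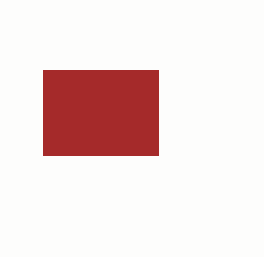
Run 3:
p = 43
q = 70
s = 158
t = 155
col = 'brown'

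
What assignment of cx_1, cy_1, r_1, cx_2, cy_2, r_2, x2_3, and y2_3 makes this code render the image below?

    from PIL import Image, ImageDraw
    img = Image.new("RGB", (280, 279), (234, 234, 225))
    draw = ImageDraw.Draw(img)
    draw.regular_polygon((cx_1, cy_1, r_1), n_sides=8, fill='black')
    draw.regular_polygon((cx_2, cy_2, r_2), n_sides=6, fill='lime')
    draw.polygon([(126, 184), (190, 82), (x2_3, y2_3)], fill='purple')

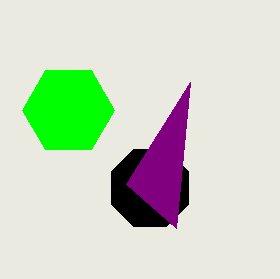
cx_1 = 150; cy_1 = 188; r_1 = 42; cx_2 = 68; cy_2 = 110; r_2 = 46; x2_3 = 176; y2_3 = 228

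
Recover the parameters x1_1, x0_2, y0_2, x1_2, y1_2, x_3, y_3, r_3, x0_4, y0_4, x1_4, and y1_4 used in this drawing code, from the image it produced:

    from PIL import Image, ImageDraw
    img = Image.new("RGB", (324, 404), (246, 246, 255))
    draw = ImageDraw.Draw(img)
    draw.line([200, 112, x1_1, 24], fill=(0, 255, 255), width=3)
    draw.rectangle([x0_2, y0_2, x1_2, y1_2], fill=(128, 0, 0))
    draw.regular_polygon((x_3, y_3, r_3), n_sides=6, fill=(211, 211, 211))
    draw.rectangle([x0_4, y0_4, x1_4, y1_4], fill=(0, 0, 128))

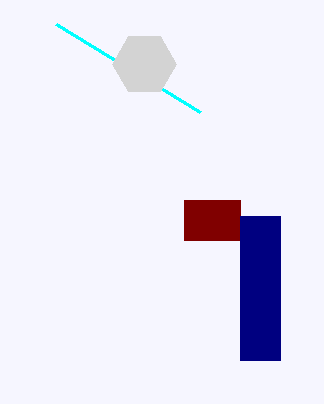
x1_1 = 56, x0_2 = 184, y0_2 = 200, x1_2 = 240, y1_2 = 240, x_3 = 144, y_3 = 64, r_3 = 32, x0_4 = 240, y0_4 = 216, x1_4 = 280, y1_4 = 360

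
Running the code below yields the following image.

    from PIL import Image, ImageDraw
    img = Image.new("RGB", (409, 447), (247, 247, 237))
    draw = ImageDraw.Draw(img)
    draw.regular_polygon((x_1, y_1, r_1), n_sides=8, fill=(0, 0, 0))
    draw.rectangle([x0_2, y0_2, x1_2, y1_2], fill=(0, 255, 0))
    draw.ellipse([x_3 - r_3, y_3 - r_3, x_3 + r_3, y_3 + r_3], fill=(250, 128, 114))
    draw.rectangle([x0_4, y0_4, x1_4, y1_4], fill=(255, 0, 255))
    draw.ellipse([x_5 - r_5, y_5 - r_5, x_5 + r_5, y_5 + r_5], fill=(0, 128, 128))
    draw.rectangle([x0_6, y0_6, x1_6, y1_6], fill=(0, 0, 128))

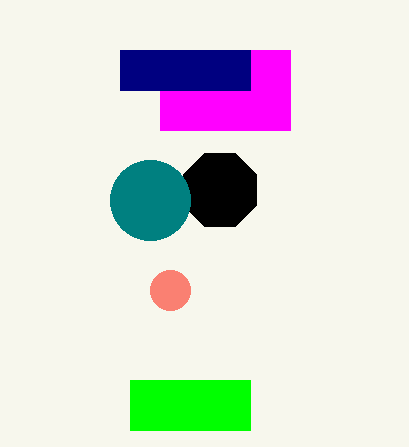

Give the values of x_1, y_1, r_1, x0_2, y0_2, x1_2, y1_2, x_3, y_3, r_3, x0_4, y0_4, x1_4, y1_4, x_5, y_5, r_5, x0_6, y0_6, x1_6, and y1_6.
x_1 = 220; y_1 = 190; r_1 = 40; x0_2 = 130; y0_2 = 380; x1_2 = 250; y1_2 = 430; x_3 = 170; y_3 = 290; r_3 = 20; x0_4 = 160; y0_4 = 50; x1_4 = 290; y1_4 = 130; x_5 = 150; y_5 = 200; r_5 = 40; x0_6 = 120; y0_6 = 50; x1_6 = 250; y1_6 = 90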